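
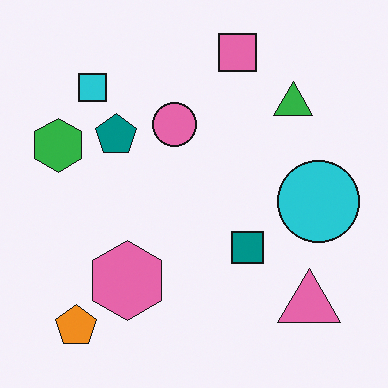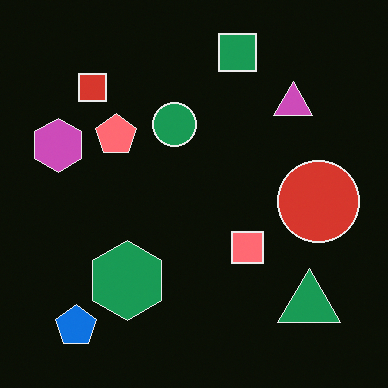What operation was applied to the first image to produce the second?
This is the original image color-inverted (negative).

The light background has become dark and every shape's color is its complement — a photographic negative.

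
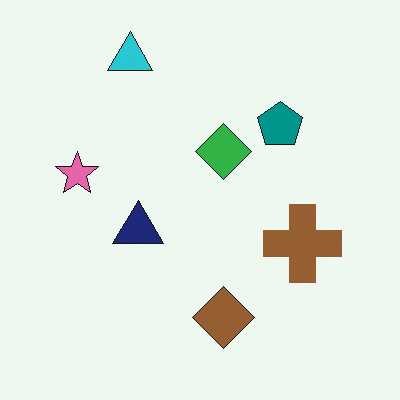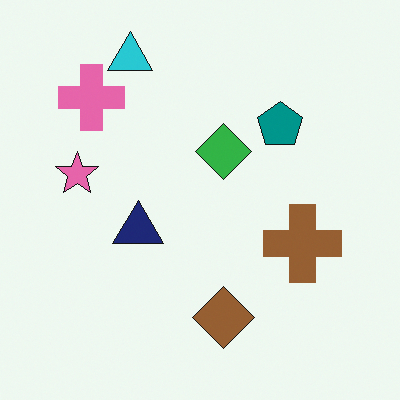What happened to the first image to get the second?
It was overlaid with an additional pink cross.

A pink cross appears in the second image that is absent from the first.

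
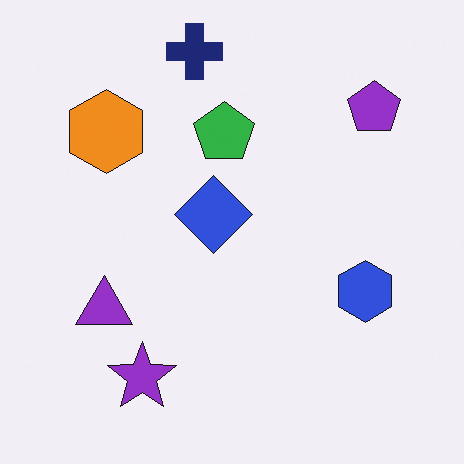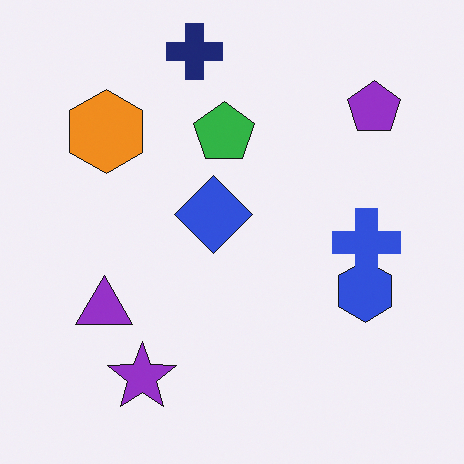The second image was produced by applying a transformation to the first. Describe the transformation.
The transformation is: overlaid with an additional blue cross.

A blue cross appears in the second image that is absent from the first.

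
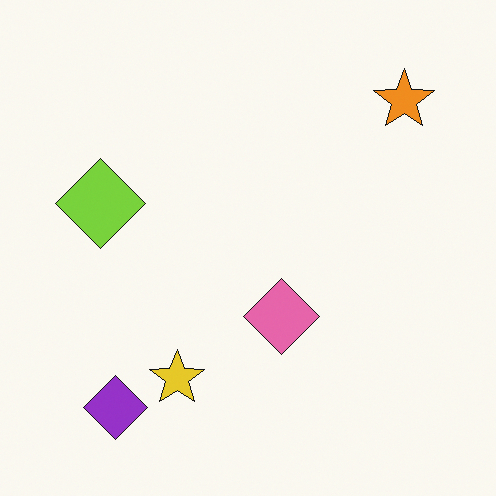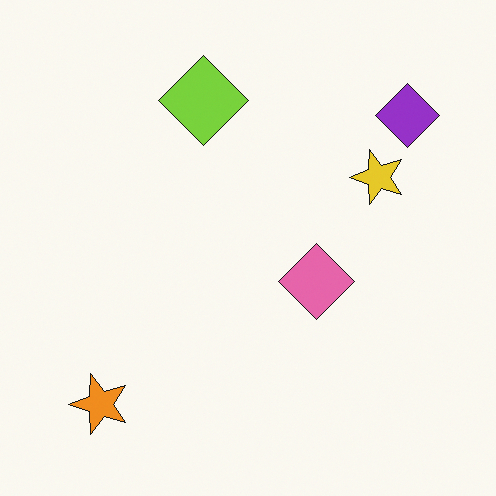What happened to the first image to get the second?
Transposed (reflected across the top-left ↔ bottom-right diagonal).

Shapes have swapped their row and column positions — what was in the top-right is now in the bottom-left — a diagonal reflection.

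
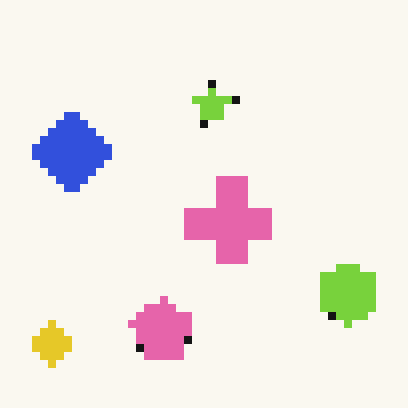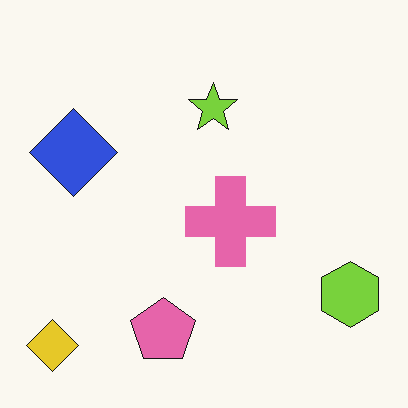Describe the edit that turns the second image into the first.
Moderately pixelated.

Shapes are reduced to large square blocks; fine edges and outlines are lost — a downscale-then-upscale (mosaic) effect.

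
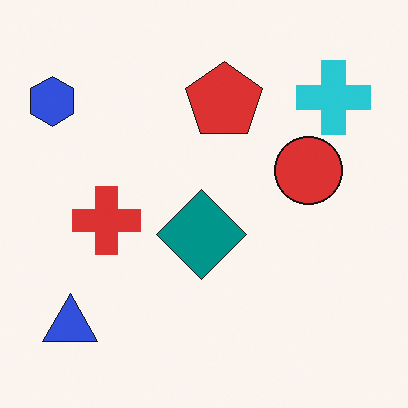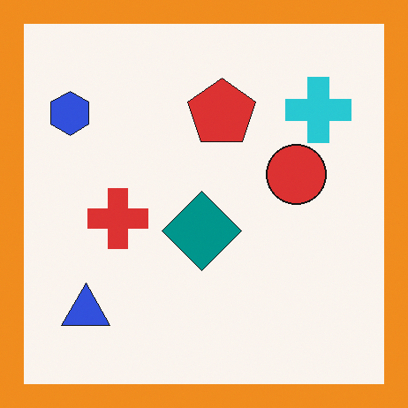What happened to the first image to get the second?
The transformation is: framed with a orange border.

A solid orange frame runs around the edge of the second image, with the content slightly shrunk inside it.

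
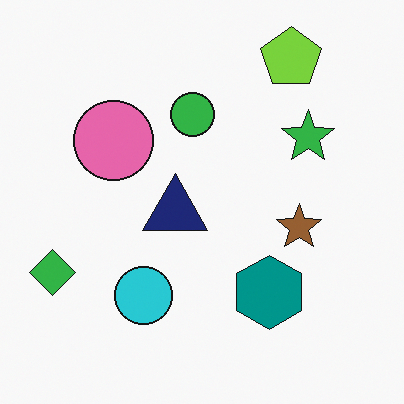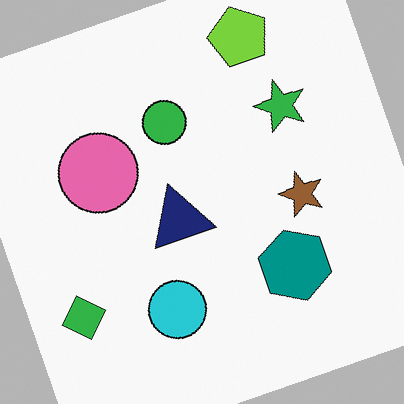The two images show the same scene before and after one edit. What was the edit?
The second image is the first rotated counter-clockwise by a clearly visible amount.

Every shape is tilted by the same angle and the image corners show triangular fill wedges — a whole-image rotation by a non-right angle.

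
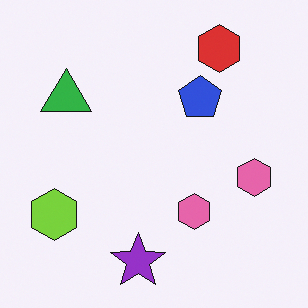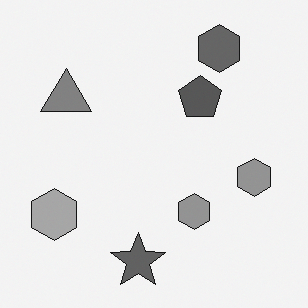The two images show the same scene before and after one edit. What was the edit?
This is the original image converted to grayscale.

All color is removed — every shape is now a shade of grey.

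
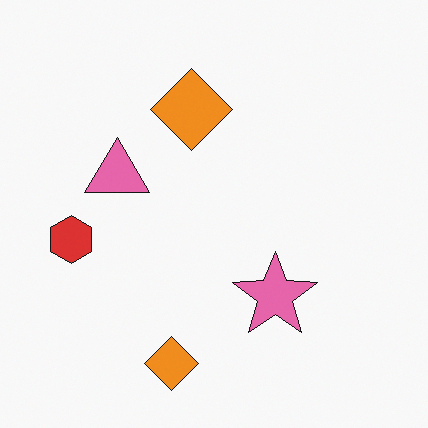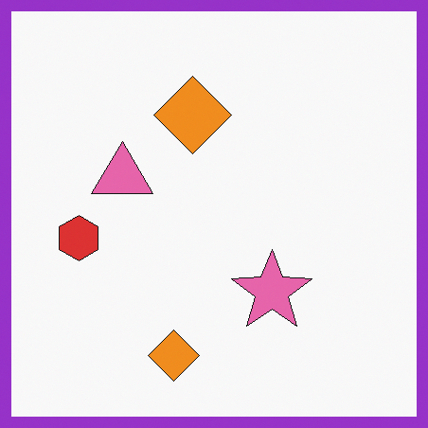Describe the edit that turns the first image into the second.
Framed with a purple border.

A solid purple frame runs around the edge of the second image, with the content slightly shrunk inside it.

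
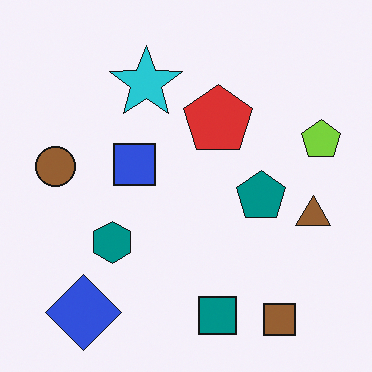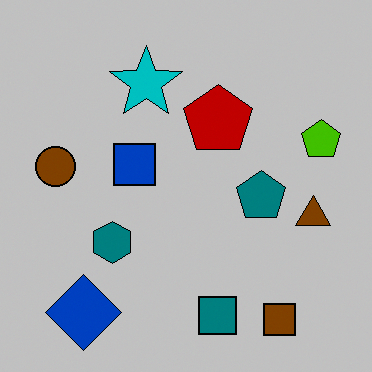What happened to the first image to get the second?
Aggressively posterized.

Each flat color has snapped to a coarser quantized level — most visibly, the near-white background has dropped to a flat grey.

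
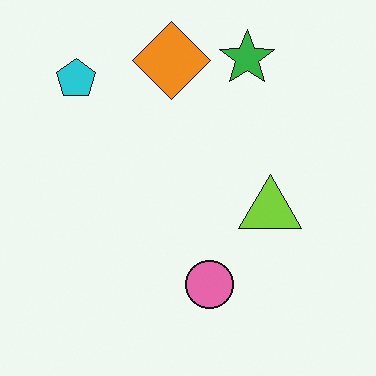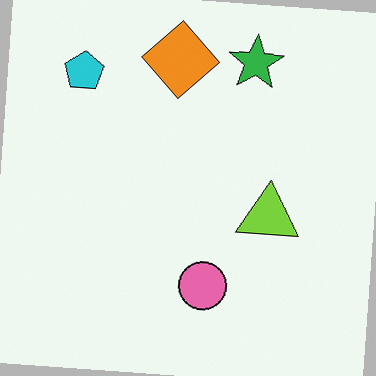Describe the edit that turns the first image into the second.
The image was rotated clockwise by a small amount.

Every shape is tilted by the same angle and the image corners show triangular fill wedges — a whole-image rotation by a non-right angle.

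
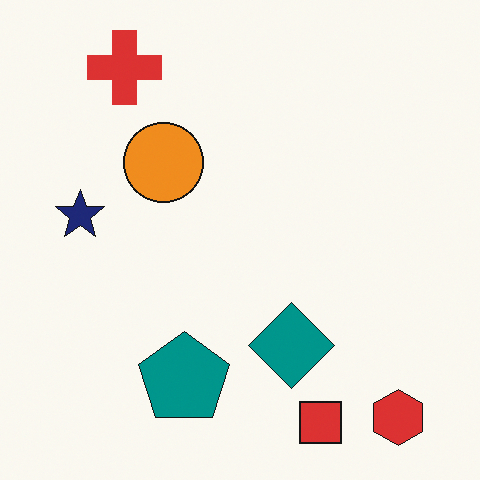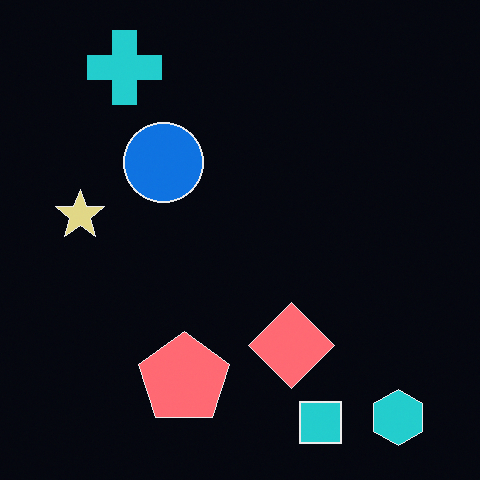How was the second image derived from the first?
It was color-inverted (negative).

The light background has become dark and every shape's color is its complement — a photographic negative.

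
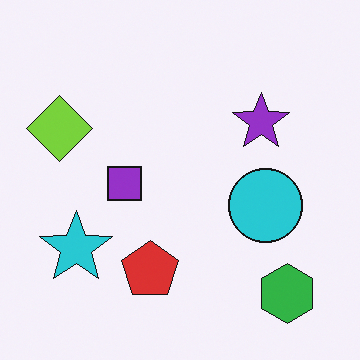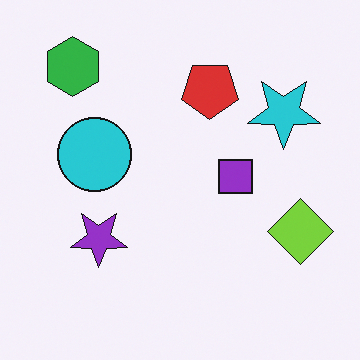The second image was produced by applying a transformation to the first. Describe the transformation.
It was rotated 180°.

The green hexagon sits in the bottom-right of the first image and the top-left of the second — consistent with a whole-image 180° rotation.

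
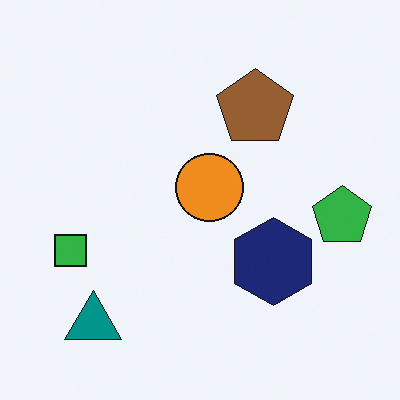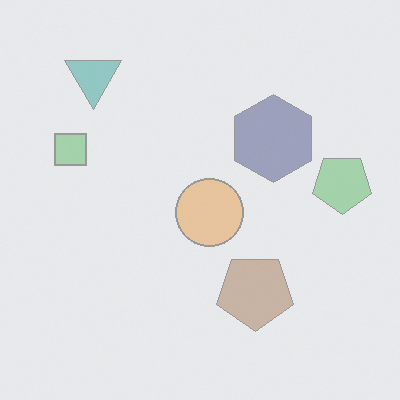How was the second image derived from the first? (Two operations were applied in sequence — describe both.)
It was flipped vertically (top ↔ bottom), then given much lower contrast.

The teal triangle is in the bottom-left of the first image and the top-left of the second — shapes on opposite sides of the horizontal midline have swapped in a mirror flip. Tones are pushed toward mid-grey across the whole image — a global contrast change.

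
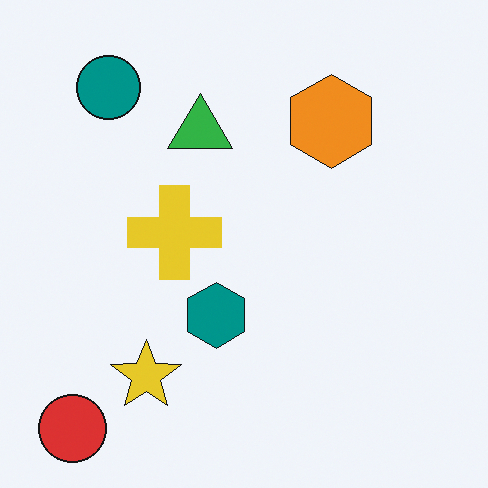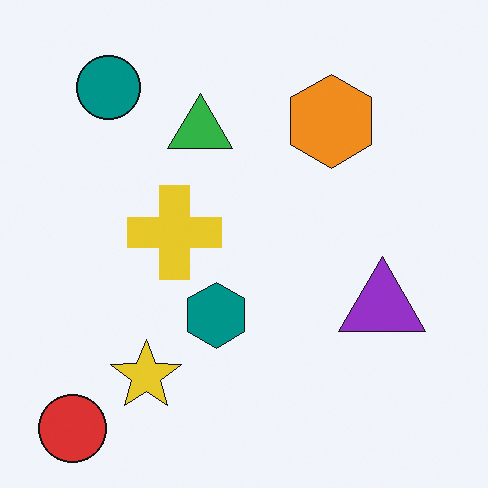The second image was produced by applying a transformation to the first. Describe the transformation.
The image was overlaid with an additional purple triangle.

A purple triangle appears in the second image that is absent from the first.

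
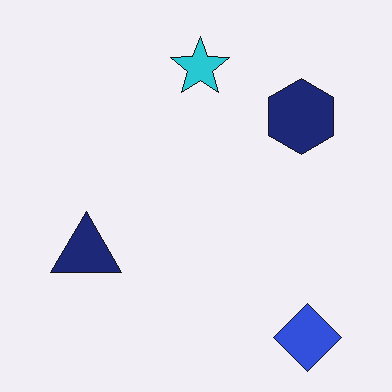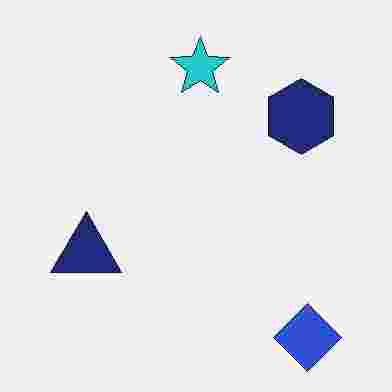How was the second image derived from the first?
It was heavily JPEG-compressed with obvious blocking artifacts.

Blocky 8×8 compression artifacts appear around shape edges and the flat background shows ringing — characteristic JPEG degradation.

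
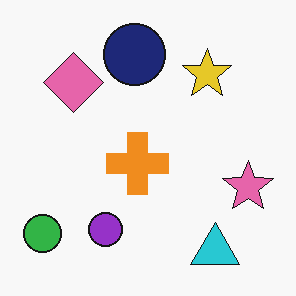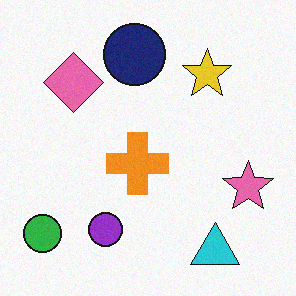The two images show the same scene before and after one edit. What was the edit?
Degraded with light additive noise.

Random speckle covers the whole image, including the flat background.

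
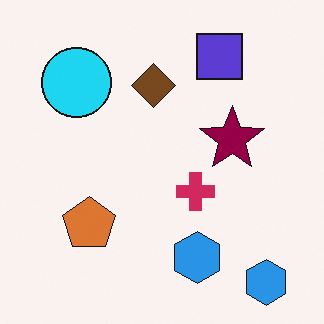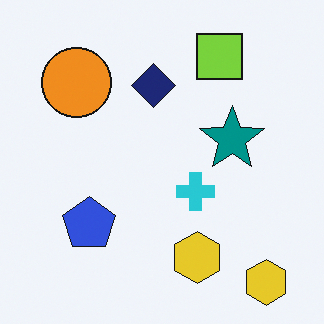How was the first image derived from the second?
The image was hue-shifted through roughly half the color wheel.

Every shape's color has rotated by the same amount around the hue wheel — a uniform hue shift.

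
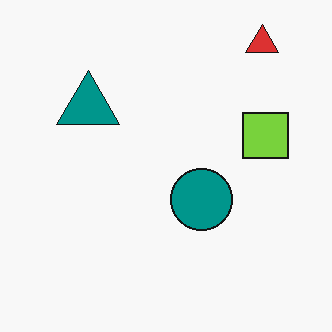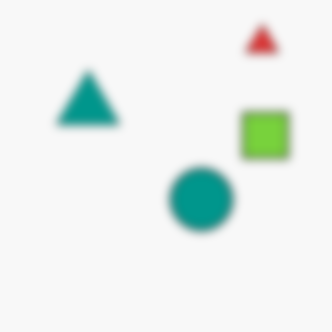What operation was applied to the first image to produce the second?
The second image is the first noticeably gaussian-blurred.

Shape edges and outlines are uniformly softened across the whole image.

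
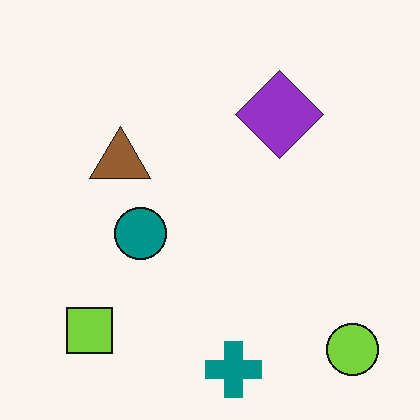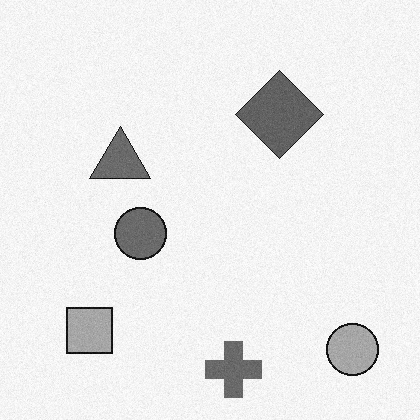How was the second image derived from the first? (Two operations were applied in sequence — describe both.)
The second image is the first degraded with light additive noise, then converted to grayscale.

Random speckle covers the whole image, including the flat background. All color is removed — every shape is now a shade of grey.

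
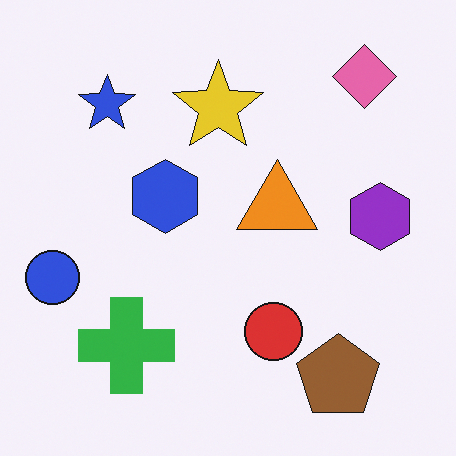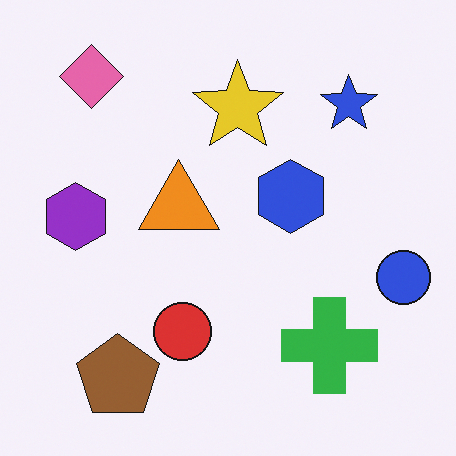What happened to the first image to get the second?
It was flipped horizontally (left ↔ right).

The blue circle is in the left of the first image and the right of the second — shapes on opposite sides of the vertical midline have swapped in a mirror flip.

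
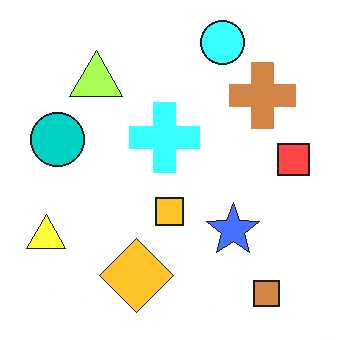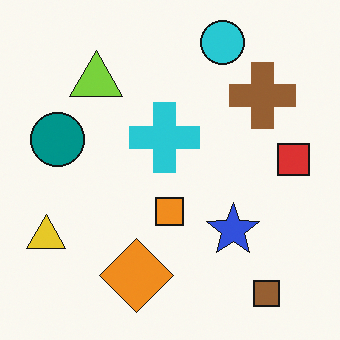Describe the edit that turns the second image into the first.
This is the original image brightened a lot.

Every pixel — background and shapes alike — is uniformly brightened.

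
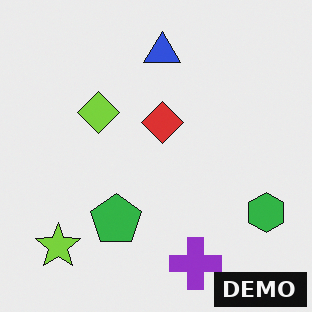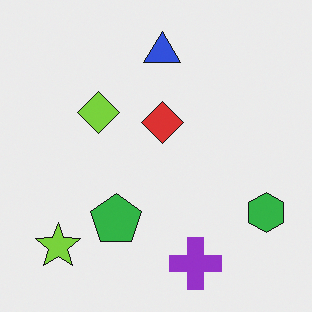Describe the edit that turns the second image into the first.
Watermarked with the text "DEMO" in the lower-right corner.

A dark label reading "DEMO" appears in the lower-right corner.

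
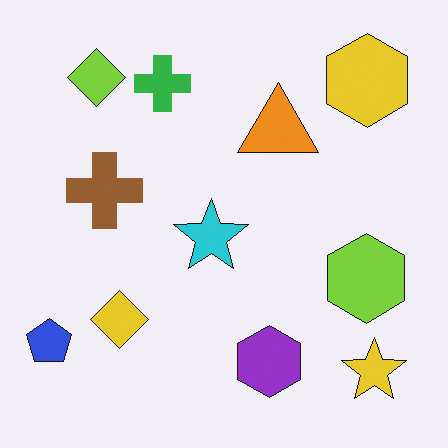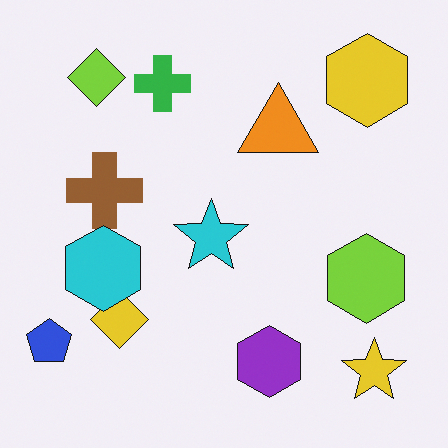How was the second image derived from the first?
It was overlaid with an additional cyan hexagon.

A cyan hexagon appears in the second image that is absent from the first.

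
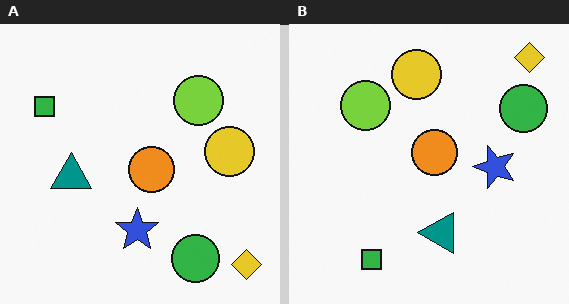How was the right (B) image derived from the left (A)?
This is the original image rotated 90° counter-clockwise.

The yellow diamond sits in the bottom-right of the left (A) image and the top-right of the right (B) — consistent with a whole-image 90° counter-clockwise rotation.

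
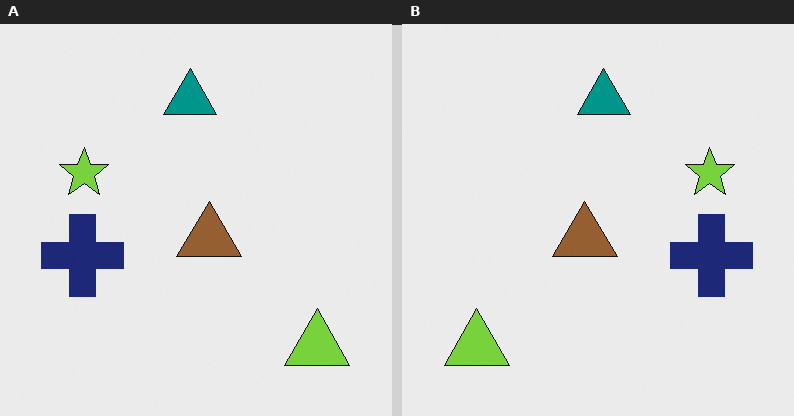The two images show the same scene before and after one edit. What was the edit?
The right (B) image is the left (A) flipped horizontally (left ↔ right).

The lime triangle is in the bottom-right of the left (A) image and the bottom-left of the right (B) — shapes on opposite sides of the vertical midline have swapped in a mirror flip.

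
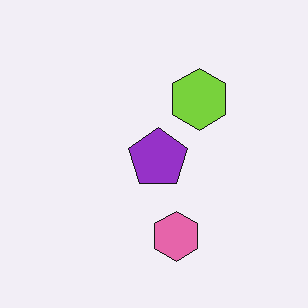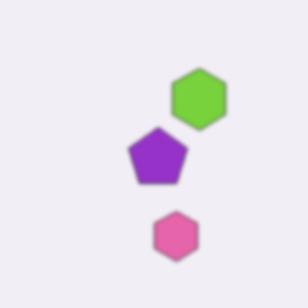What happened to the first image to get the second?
This is the original image lightly blurred.

Shape edges and outlines are uniformly softened across the whole image.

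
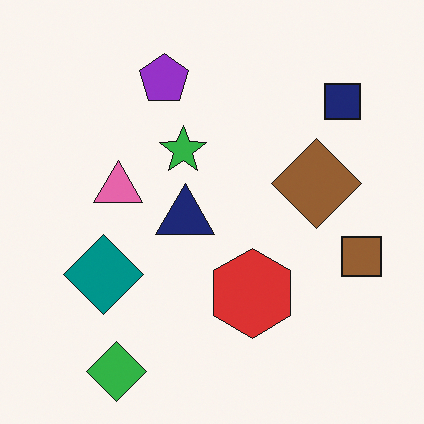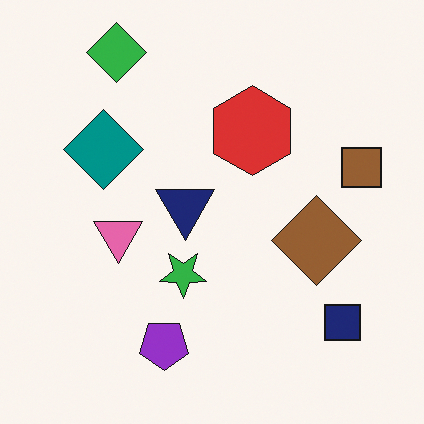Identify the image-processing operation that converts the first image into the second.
Flipped vertically (top ↔ bottom).

The green diamond is in the bottom-left of the first image and the top-left of the second — shapes on opposite sides of the horizontal midline have swapped in a mirror flip.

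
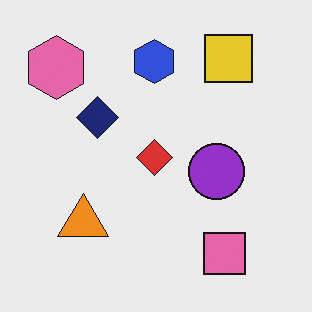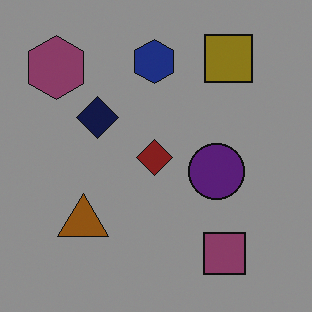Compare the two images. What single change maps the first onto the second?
Darkened a lot.

Every pixel — background and shapes alike — is uniformly darkened.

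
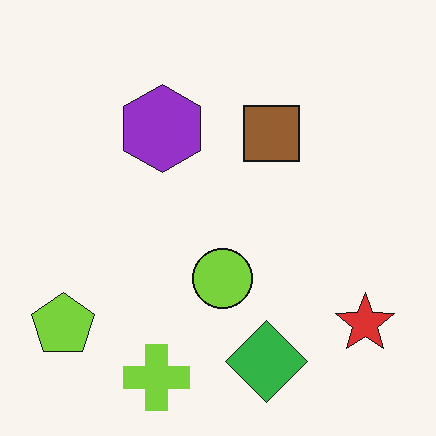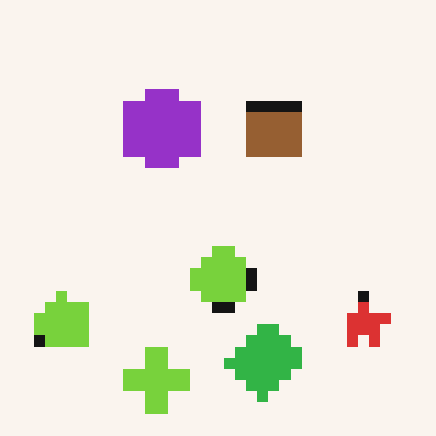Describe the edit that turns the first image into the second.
The image was coarsely pixelated.

Shapes are reduced to large square blocks; fine edges and outlines are lost — a downscale-then-upscale (mosaic) effect.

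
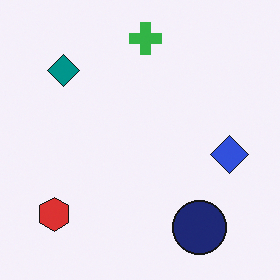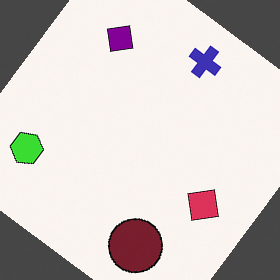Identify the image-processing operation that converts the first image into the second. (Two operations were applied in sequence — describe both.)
This is the original image hue-shifted noticeably, then rotated clockwise by a large amount — several tens of degrees.

Every shape's color has rotated by the same amount around the hue wheel — a uniform hue shift. Every shape is tilted by the same angle and the image corners show triangular fill wedges — a whole-image rotation by a non-right angle.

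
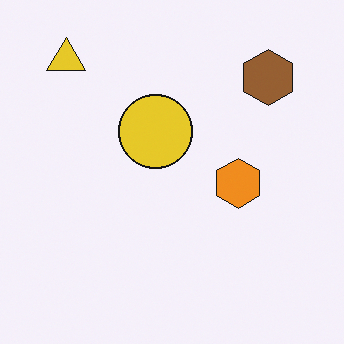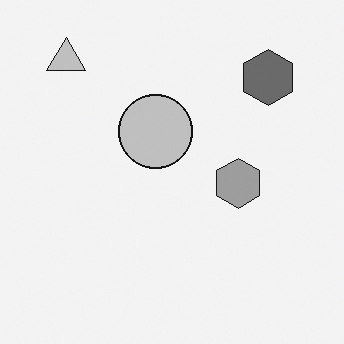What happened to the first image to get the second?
This is the original image converted to grayscale.

All color is removed — every shape is now a shade of grey.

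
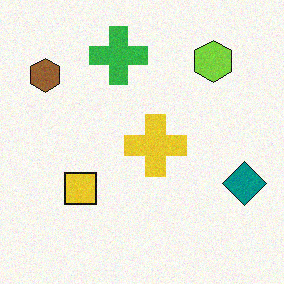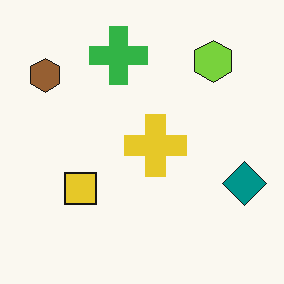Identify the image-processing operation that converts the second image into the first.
It was degraded with subtle gaussian noise.

Random speckle covers the whole image, including the flat background.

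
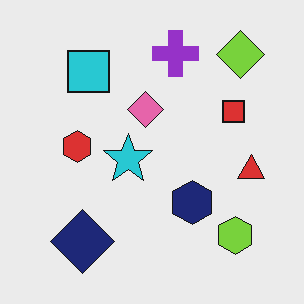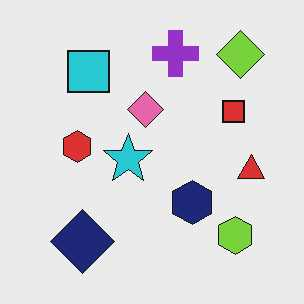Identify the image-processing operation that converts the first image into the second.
The image was given moderate JPEG compression.

Blocky 8×8 compression artifacts appear around shape edges and the flat background shows ringing — characteristic JPEG degradation.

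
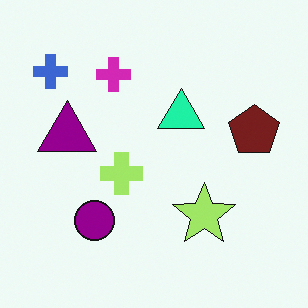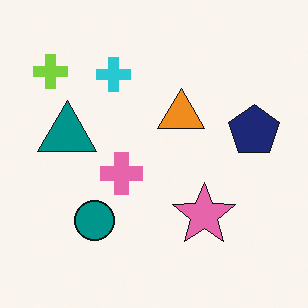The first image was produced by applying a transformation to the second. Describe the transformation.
Hue-shifted through roughly a third of the color wheel.

Every shape's color has rotated by the same amount around the hue wheel — a uniform hue shift.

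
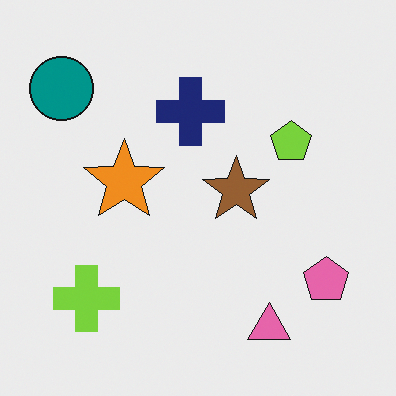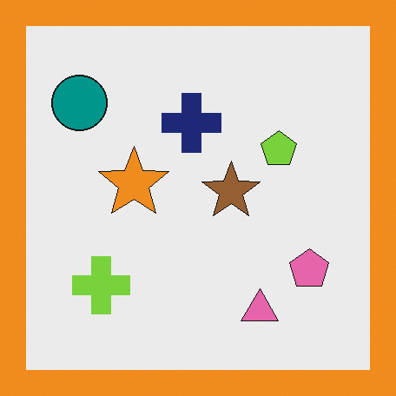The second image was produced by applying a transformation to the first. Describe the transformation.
The image was framed with a orange border.

A solid orange frame runs around the edge of the second image, with the content slightly shrunk inside it.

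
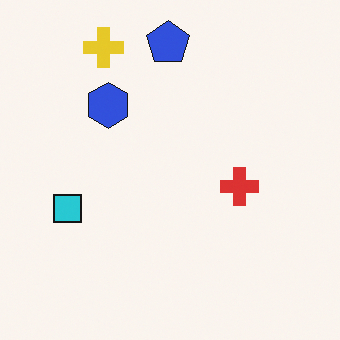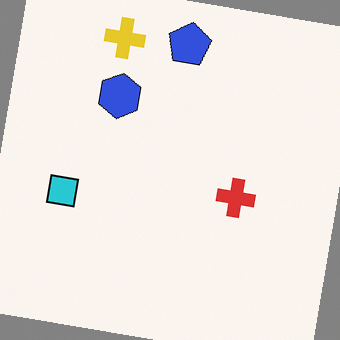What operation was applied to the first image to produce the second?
It was rotated clockwise by a slight angle.

Every shape is tilted by the same angle and the image corners show triangular fill wedges — a whole-image rotation by a non-right angle.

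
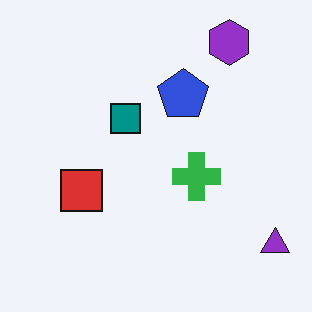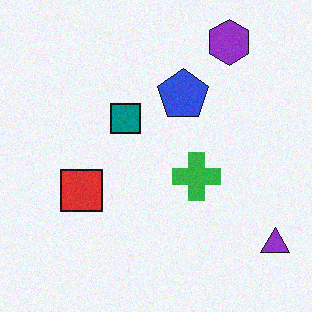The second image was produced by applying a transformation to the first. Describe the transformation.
Degraded with subtle gaussian noise.

Random speckle covers the whole image, including the flat background.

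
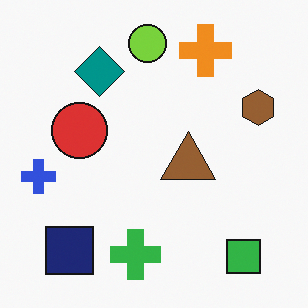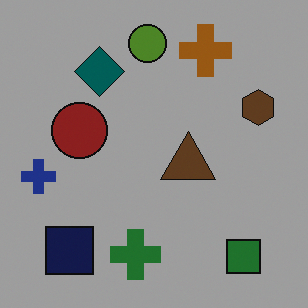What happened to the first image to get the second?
This is the original image darkened a lot.

Every pixel — background and shapes alike — is uniformly darkened.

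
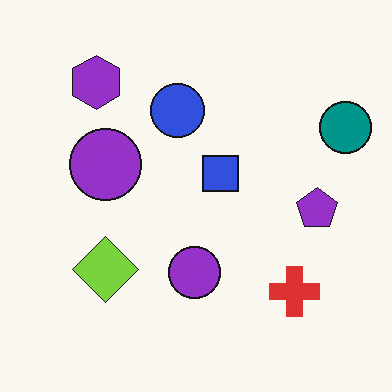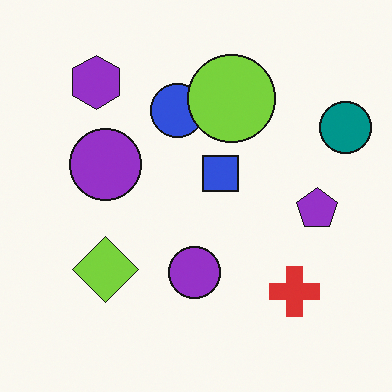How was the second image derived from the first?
Overlaid with an additional lime circle.

A lime circle appears in the second image that is absent from the first.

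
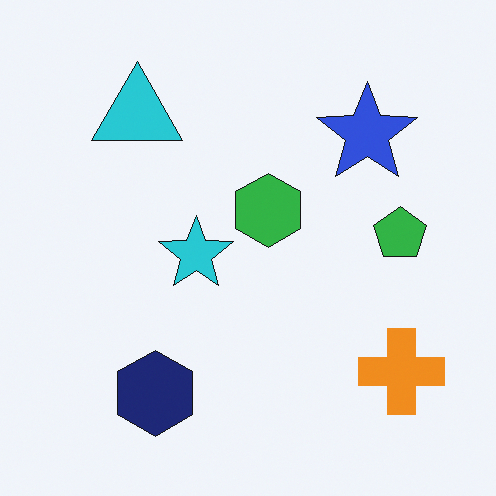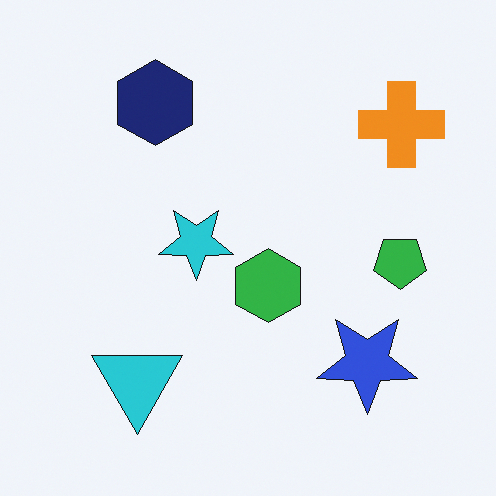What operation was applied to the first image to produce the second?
It was flipped vertically (top ↔ bottom).

The navy hexagon is in the bottom-left of the first image and the top-left of the second — shapes on opposite sides of the horizontal midline have swapped in a mirror flip.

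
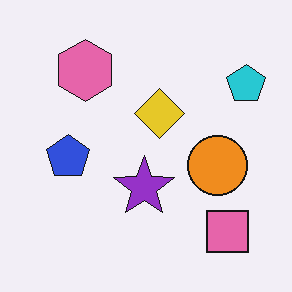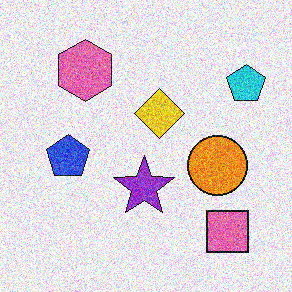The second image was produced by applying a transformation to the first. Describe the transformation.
The second image is the first degraded with heavy additive noise.

Random speckle covers the whole image, including the flat background.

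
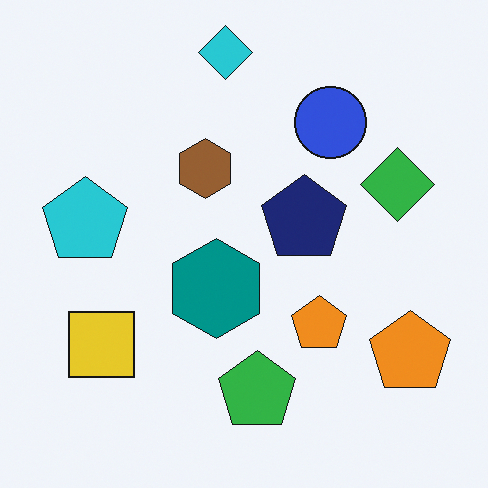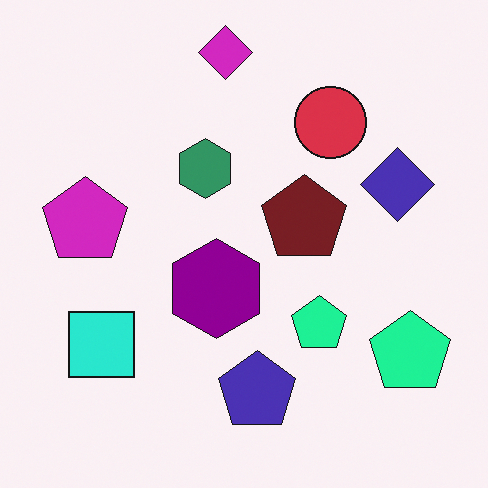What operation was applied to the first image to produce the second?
It was hue-shifted noticeably.

Every shape's color has rotated by the same amount around the hue wheel — a uniform hue shift.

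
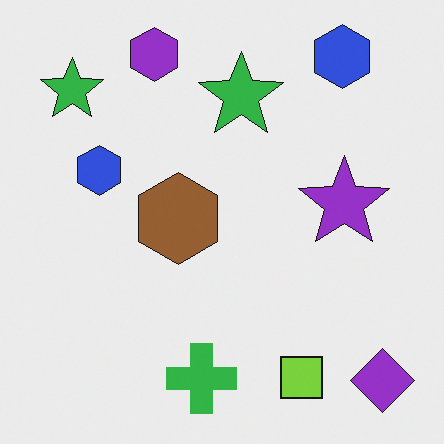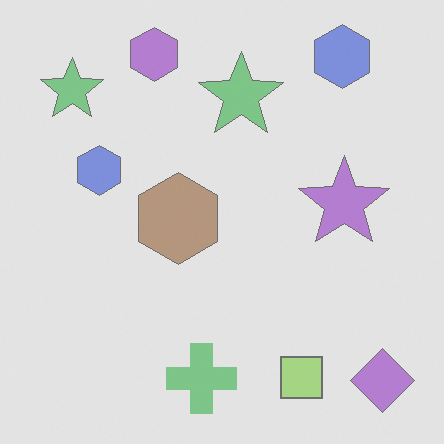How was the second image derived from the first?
The second image is the first washed out (contrast reduced).

Tones are pushed toward mid-grey across the whole image — a global contrast change.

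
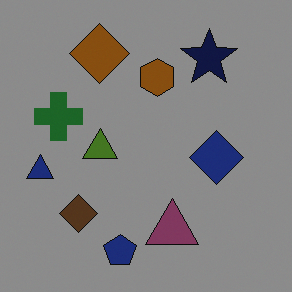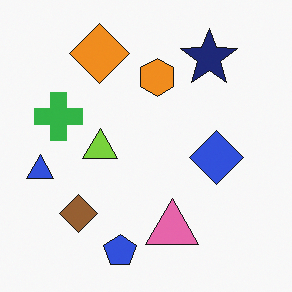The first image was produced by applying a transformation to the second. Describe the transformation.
Darkened a lot.

Every pixel — background and shapes alike — is uniformly darkened.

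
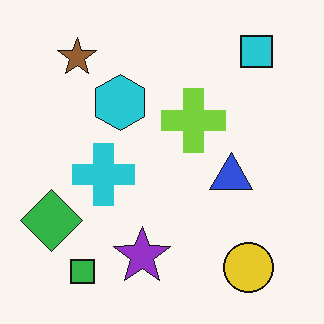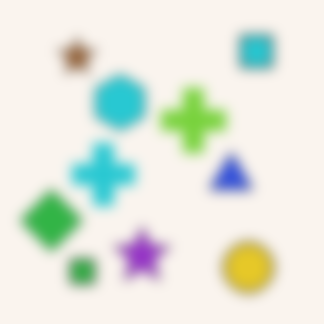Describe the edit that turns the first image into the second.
This is the original image strongly gaussian-blurred.

Shape edges and outlines are uniformly softened across the whole image.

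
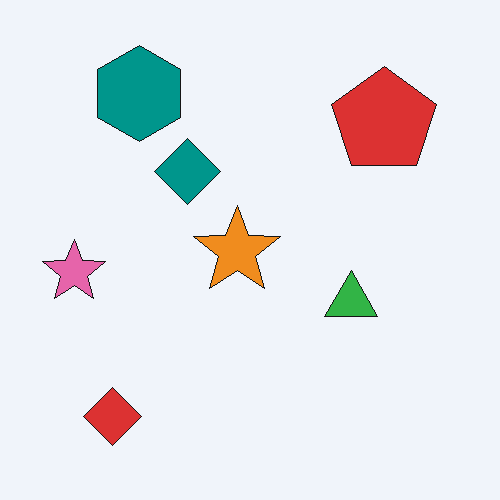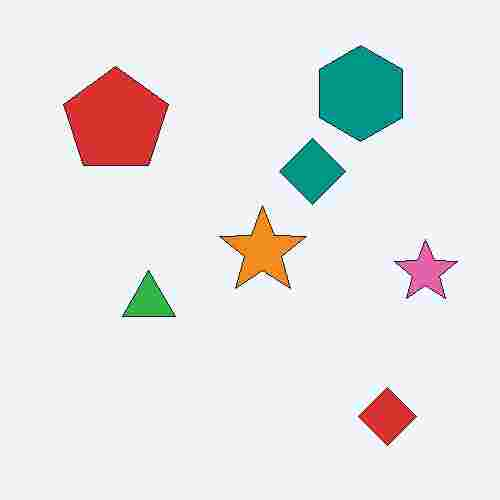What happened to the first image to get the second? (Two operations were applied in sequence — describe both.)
The transformation is: flipped horizontally (left ↔ right), then heavily JPEG-compressed with obvious blocking artifacts.

The pink star is in the left of the first image and the right of the second — shapes on opposite sides of the vertical midline have swapped in a mirror flip. Blocky 8×8 compression artifacts appear around shape edges and the flat background shows ringing — characteristic JPEG degradation.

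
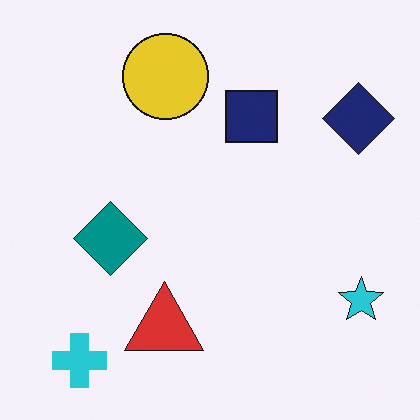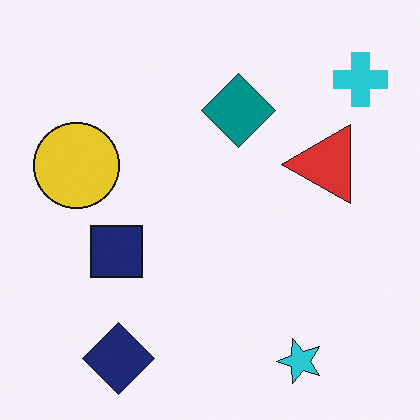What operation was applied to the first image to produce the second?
It was transposed (reflected across the top-left ↔ bottom-right diagonal).

Shapes have swapped their row and column positions — what was in the top-right is now in the bottom-left — a diagonal reflection.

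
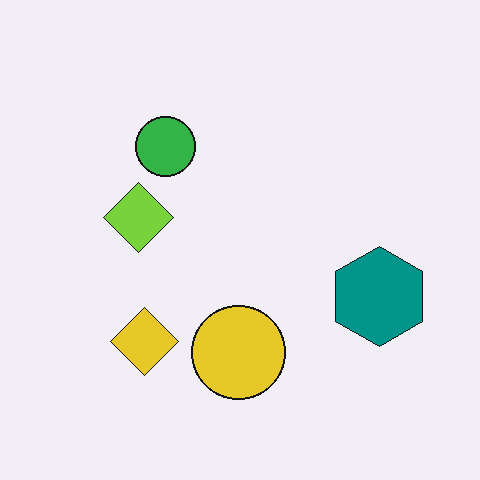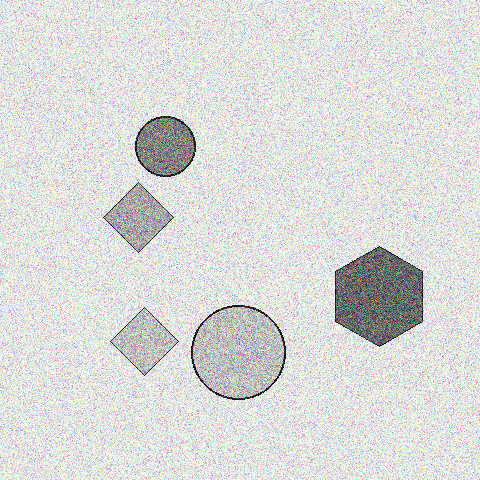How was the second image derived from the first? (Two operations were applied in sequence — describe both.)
Converted to grayscale, then degraded with strong gaussian noise.

All color is removed — every shape is now a shade of grey. Random speckle covers the whole image, including the flat background.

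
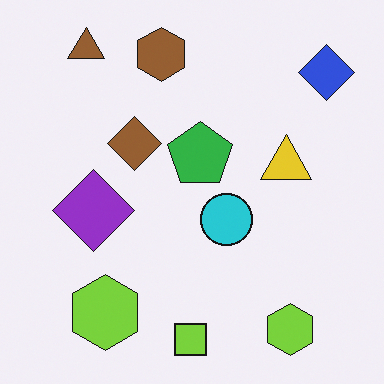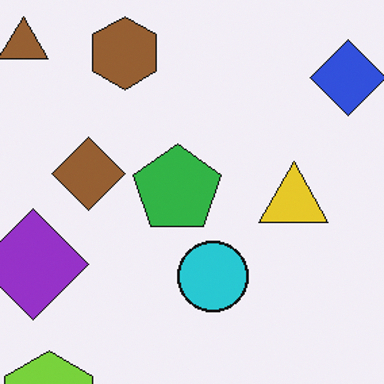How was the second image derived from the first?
The transformation is: cropped to a modestly smaller region and rescaled.

The visible shapes are larger and the field of view is narrower; shapes near the original edges may be partly or wholly outside the frame — a crop-and-rescale.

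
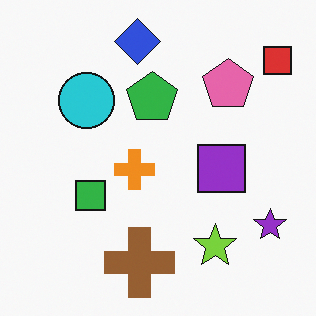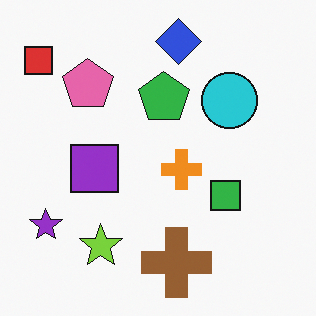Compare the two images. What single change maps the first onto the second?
It was flipped horizontally (left ↔ right).

The red square is in the top-right of the first image and the top-left of the second — shapes on opposite sides of the vertical midline have swapped in a mirror flip.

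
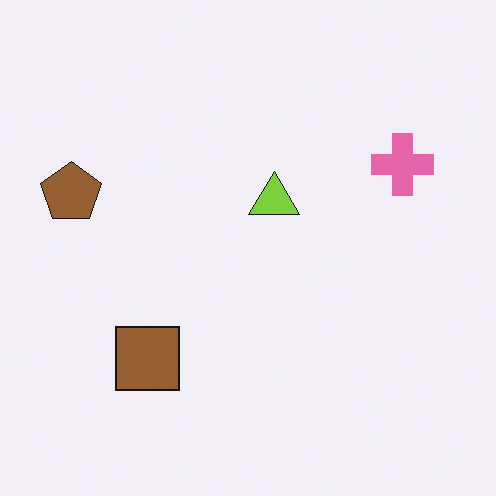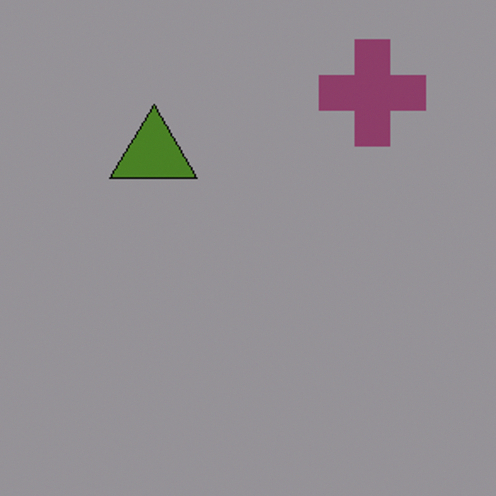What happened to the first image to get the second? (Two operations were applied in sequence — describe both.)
Cropped tightly and scaled back up, then substantially darkened.

The visible shapes are larger and the field of view is narrower; shapes near the original edges may be partly or wholly outside the frame — a crop-and-rescale. Every pixel — background and shapes alike — is uniformly darkened.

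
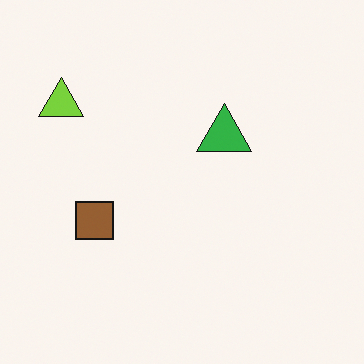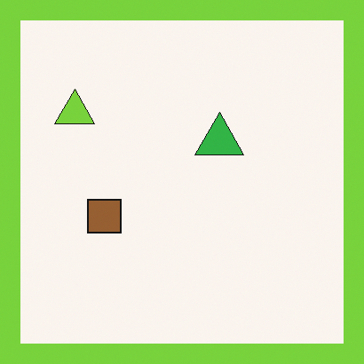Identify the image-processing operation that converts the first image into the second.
Framed with a lime border.

A solid lime frame runs around the edge of the second image, with the content slightly shrunk inside it.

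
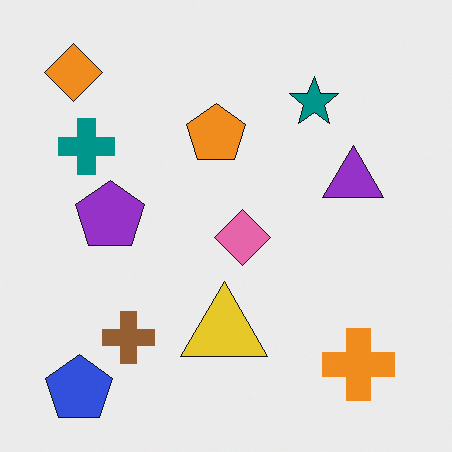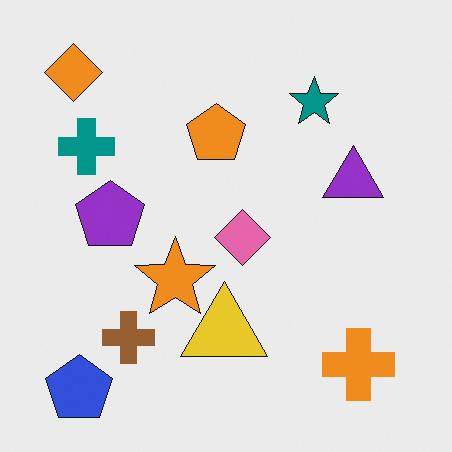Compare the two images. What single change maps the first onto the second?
The second image is the first overlaid with an additional orange star.

An orange star appears in the second image that is absent from the first.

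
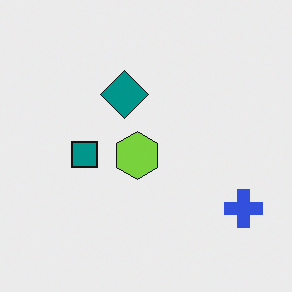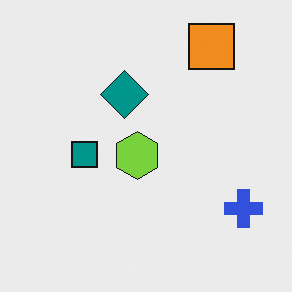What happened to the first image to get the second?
It was overlaid with an additional orange square.

An orange square appears in the second image that is absent from the first.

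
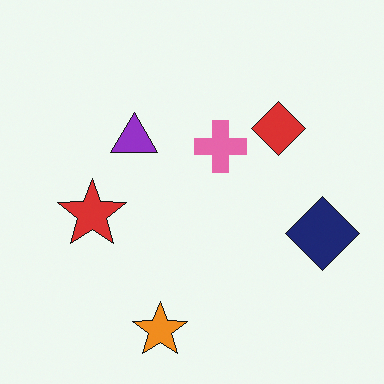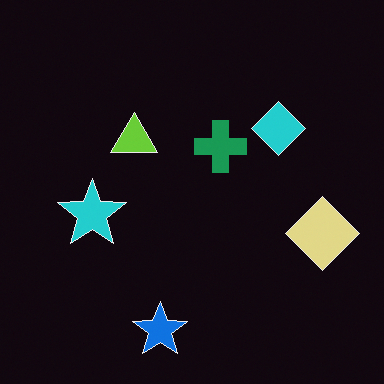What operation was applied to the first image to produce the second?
The image was color-inverted (negative).

The light background has become dark and every shape's color is its complement — a photographic negative.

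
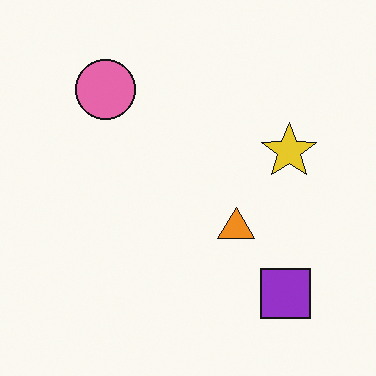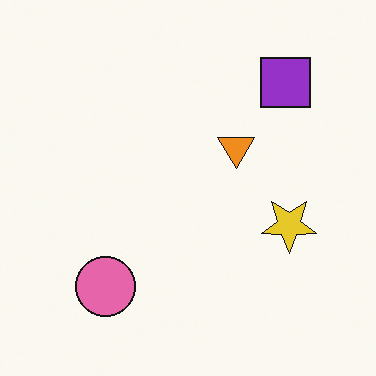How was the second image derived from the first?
The image was flipped vertically (top ↔ bottom).

The purple square is in the bottom-right of the first image and the top-right of the second — shapes on opposite sides of the horizontal midline have swapped in a mirror flip.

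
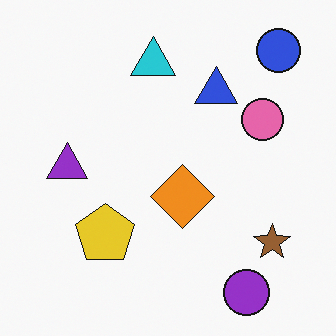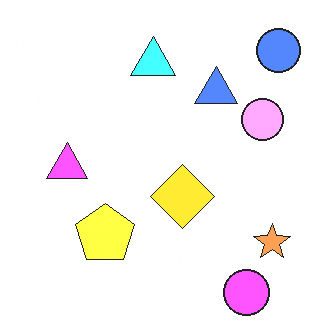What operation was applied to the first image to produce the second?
It was brightened a lot.

Every pixel — background and shapes alike — is uniformly brightened.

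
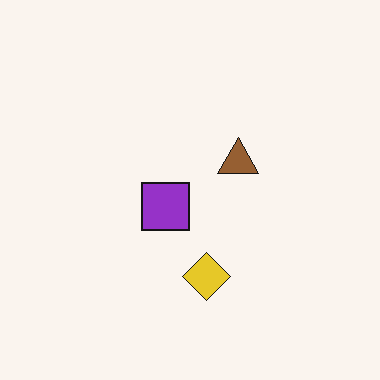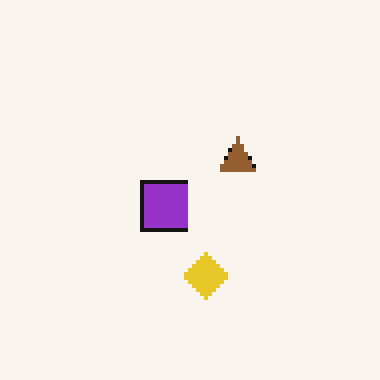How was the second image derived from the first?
The image was mildly pixelated.

Shapes are reduced to large square blocks; fine edges and outlines are lost — a downscale-then-upscale (mosaic) effect.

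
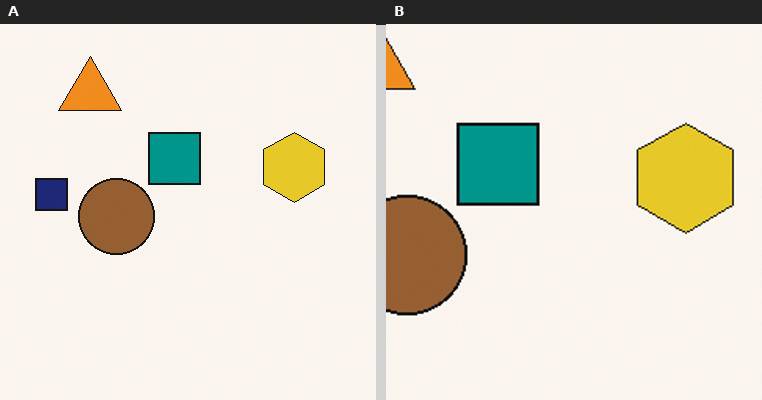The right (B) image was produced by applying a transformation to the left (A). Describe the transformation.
It was cropped slightly and scaled back up.

The visible shapes are larger and the field of view is narrower; shapes near the original edges may be partly or wholly outside the frame — a crop-and-rescale.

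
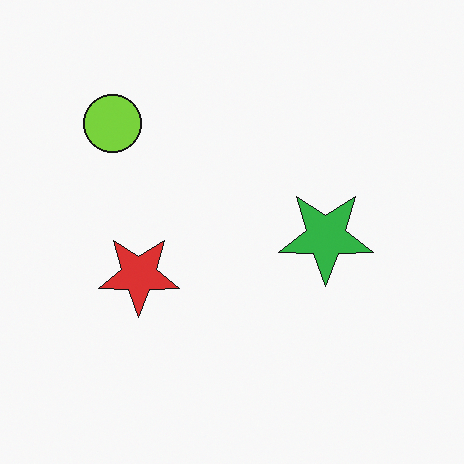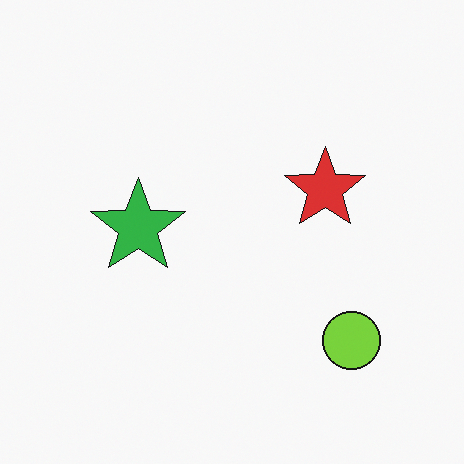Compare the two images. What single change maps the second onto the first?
The transformation is: rotated 180°.

The lime circle sits in the bottom-right of the second image and the top-left of the first — consistent with a whole-image 180° rotation.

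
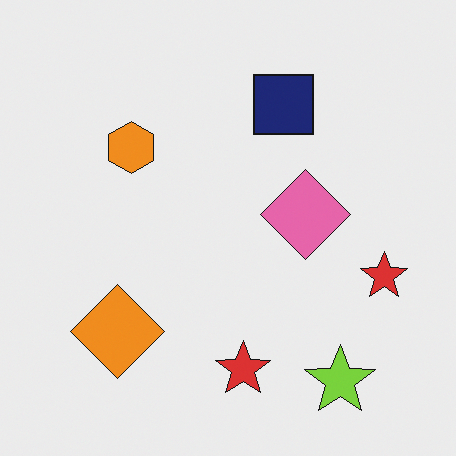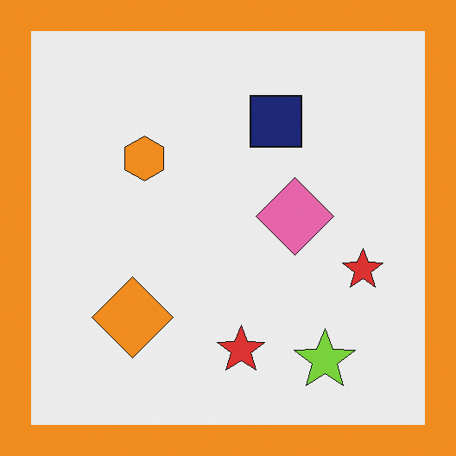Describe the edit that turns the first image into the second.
The image was framed with a orange border.

A solid orange frame runs around the edge of the second image, with the content slightly shrunk inside it.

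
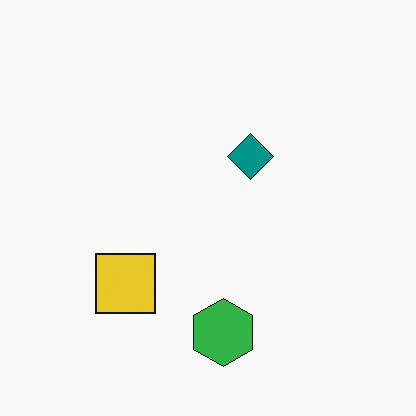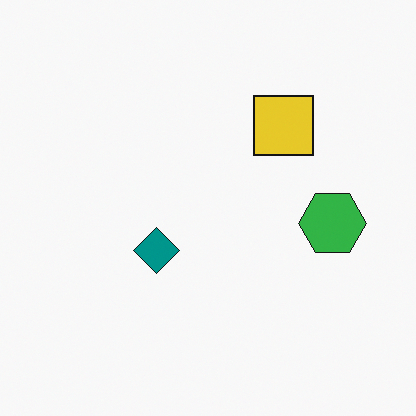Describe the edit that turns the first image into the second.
It was transposed (reflected across the top-left ↔ bottom-right diagonal).

Shapes have swapped their row and column positions — what was in the top-right is now in the bottom-left — a diagonal reflection.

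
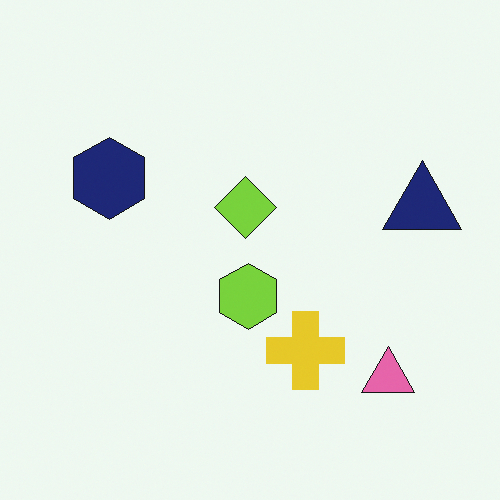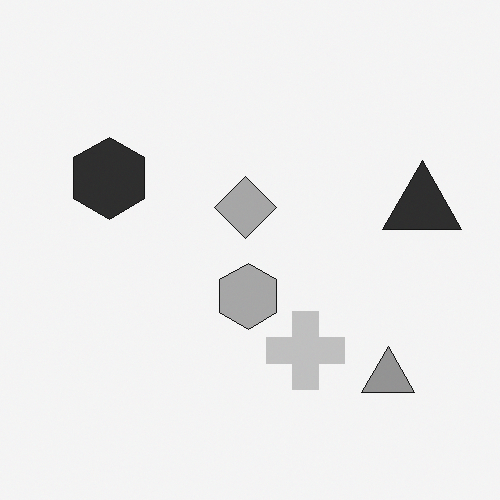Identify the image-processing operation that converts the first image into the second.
Converted to grayscale.

All color is removed — every shape is now a shade of grey.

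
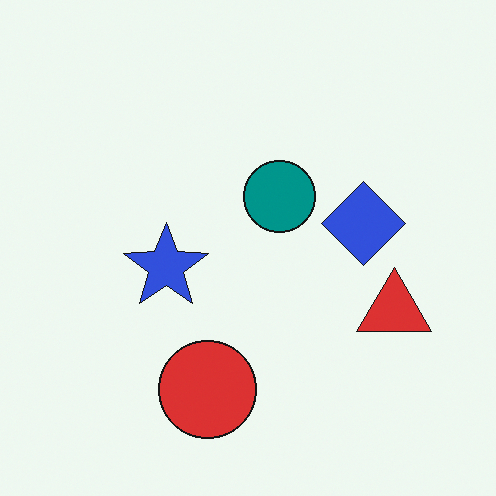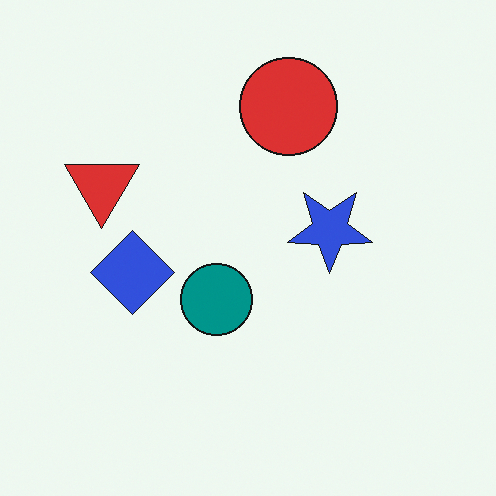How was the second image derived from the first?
It was rotated 180°.

The red triangle sits in the right of the first image and the left of the second — consistent with a whole-image 180° rotation.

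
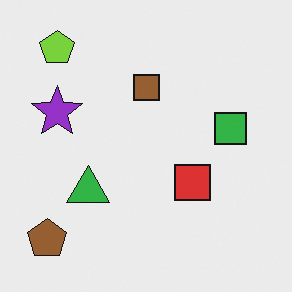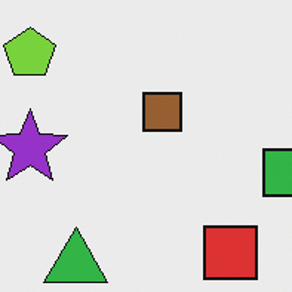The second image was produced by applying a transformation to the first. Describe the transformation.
The image was cropped slightly and scaled back up.

The visible shapes are larger and the field of view is narrower; shapes near the original edges may be partly or wholly outside the frame — a crop-and-rescale.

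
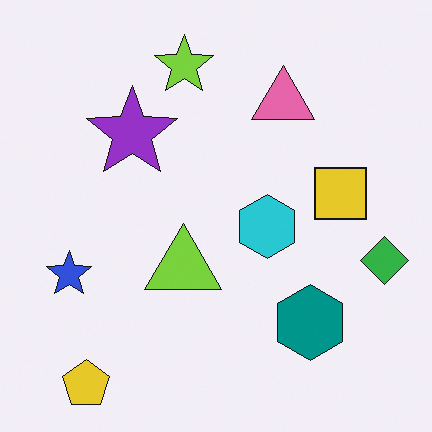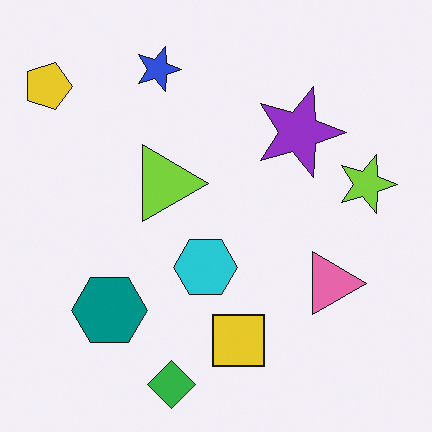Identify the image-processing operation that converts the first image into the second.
The transformation is: rotated 90° clockwise.

The yellow pentagon sits in the bottom-left of the first image and the top-left of the second — consistent with a whole-image 90° clockwise rotation.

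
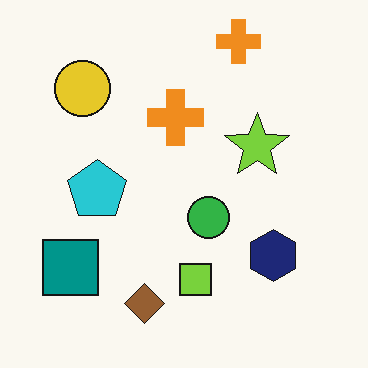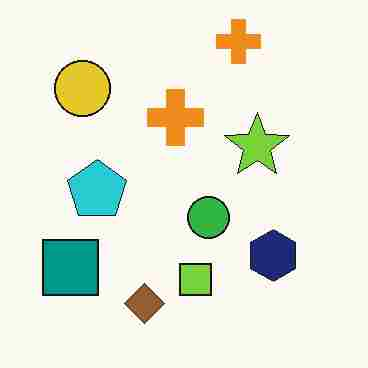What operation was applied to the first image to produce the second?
The image was degraded with heavy JPEG compression.

Blocky 8×8 compression artifacts appear around shape edges and the flat background shows ringing — characteristic JPEG degradation.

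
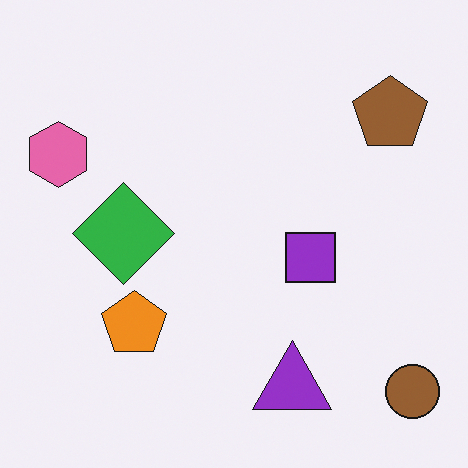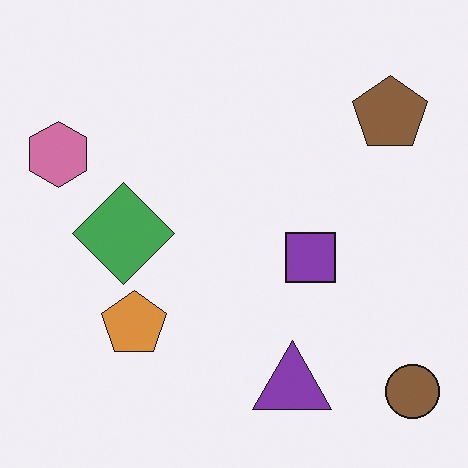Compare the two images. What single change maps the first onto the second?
The second image is the first slightly desaturated.

All colors are more muted and greyish — a global saturation change.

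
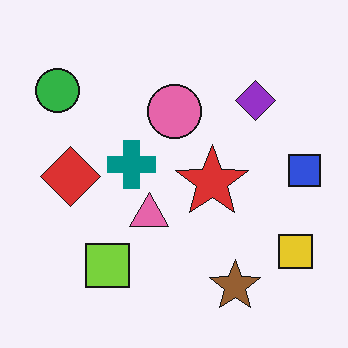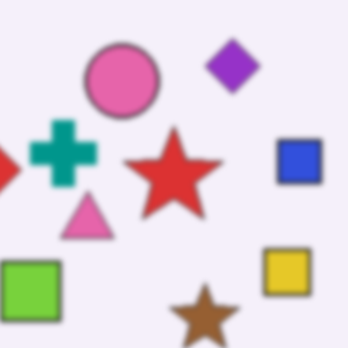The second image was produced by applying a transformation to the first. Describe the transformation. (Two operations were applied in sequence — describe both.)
This is the original image given a subtle gaussian blur, then cropped slightly and scaled back up.

Shape edges and outlines are uniformly softened across the whole image. The visible shapes are larger and the field of view is narrower; shapes near the original edges may be partly or wholly outside the frame — a crop-and-rescale.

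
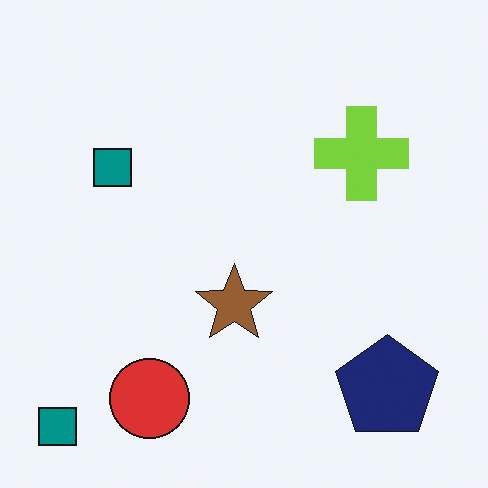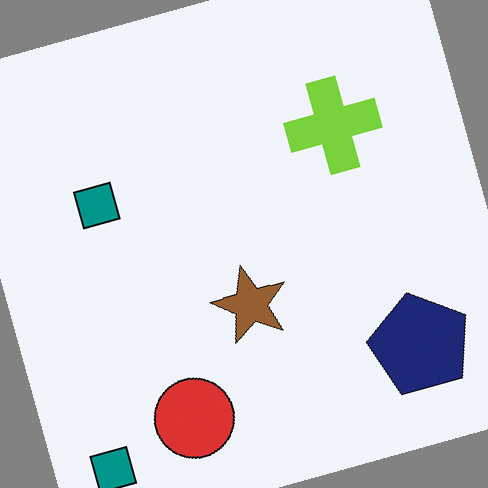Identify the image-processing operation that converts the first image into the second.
The transformation is: rotated counter-clockwise by a moderate amount.

Every shape is tilted by the same angle and the image corners show triangular fill wedges — a whole-image rotation by a non-right angle.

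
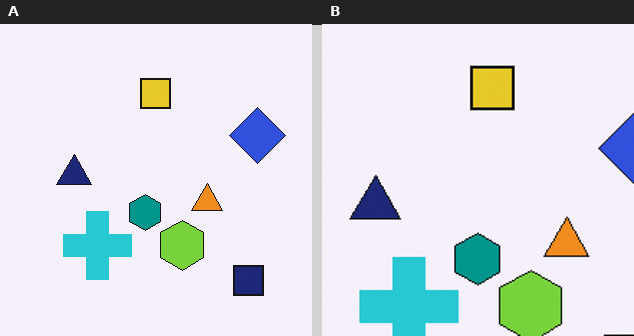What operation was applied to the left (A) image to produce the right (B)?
It was cropped to a modestly smaller region and rescaled.

The visible shapes are larger and the field of view is narrower; shapes near the original edges may be partly or wholly outside the frame — a crop-and-rescale.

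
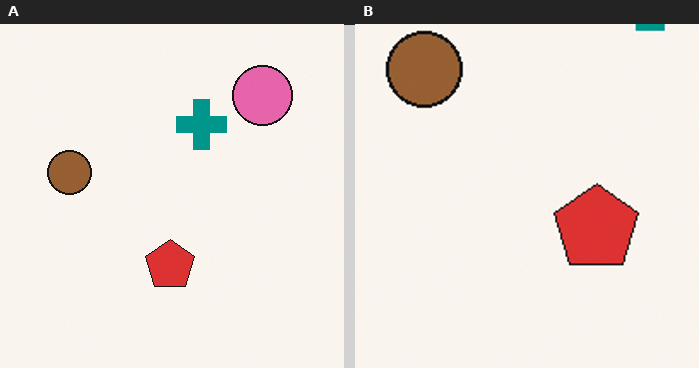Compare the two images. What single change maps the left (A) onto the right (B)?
It was cropped to a noticeably smaller region and rescaled.

The visible shapes are larger and the field of view is narrower; shapes near the original edges may be partly or wholly outside the frame — a crop-and-rescale.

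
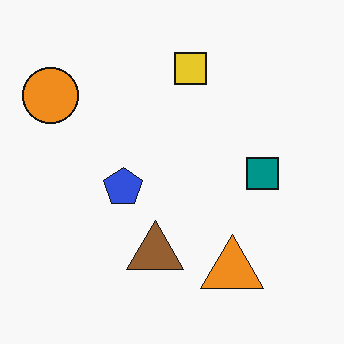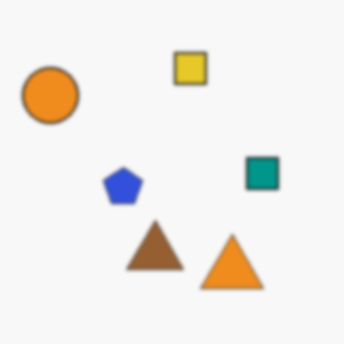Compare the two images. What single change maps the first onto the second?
The second image is the first given a subtle gaussian blur.

Shape edges and outlines are uniformly softened across the whole image.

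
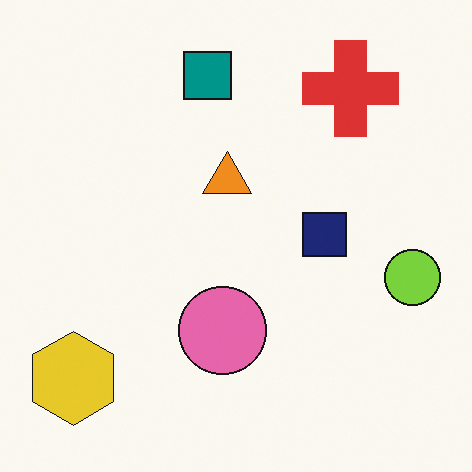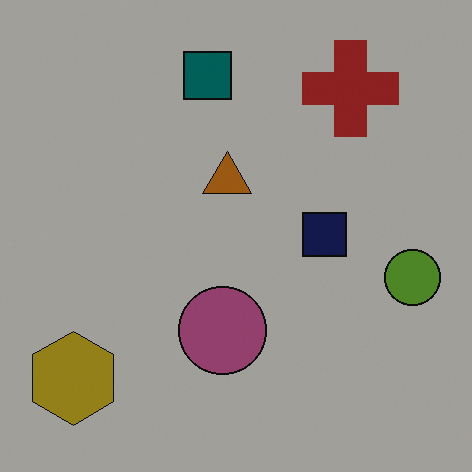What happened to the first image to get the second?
It was substantially darkened.

Every pixel — background and shapes alike — is uniformly darkened.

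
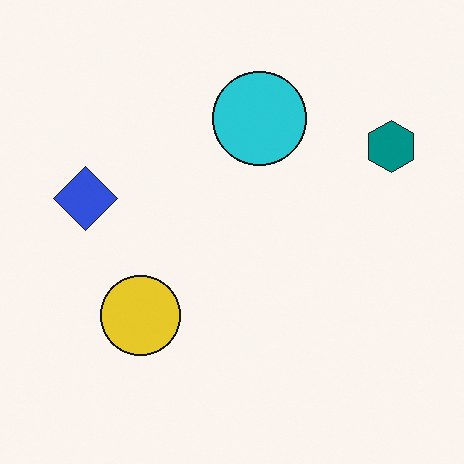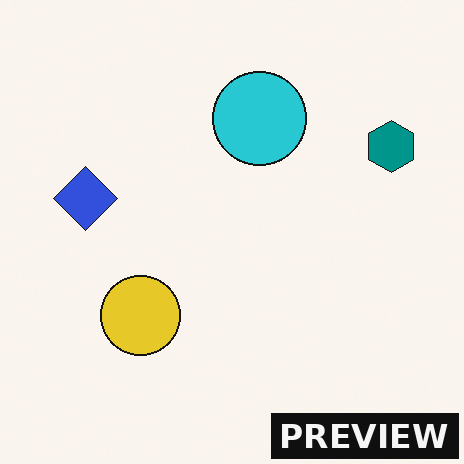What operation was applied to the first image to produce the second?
The transformation is: watermarked with the text "PREVIEW" in the lower-right corner.

A dark label reading "PREVIEW" appears in the lower-right corner.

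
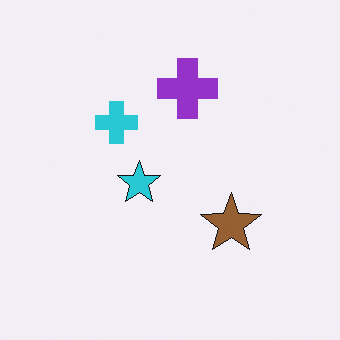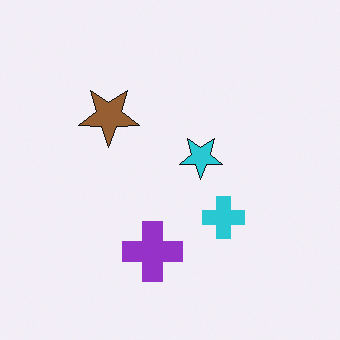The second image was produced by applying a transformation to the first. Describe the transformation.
The image was rotated 180°.

The purple cross sits in the top of the first image and the bottom of the second — consistent with a whole-image 180° rotation.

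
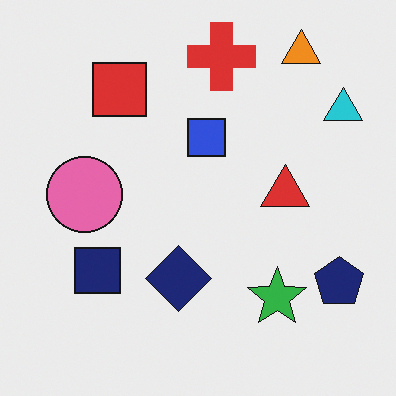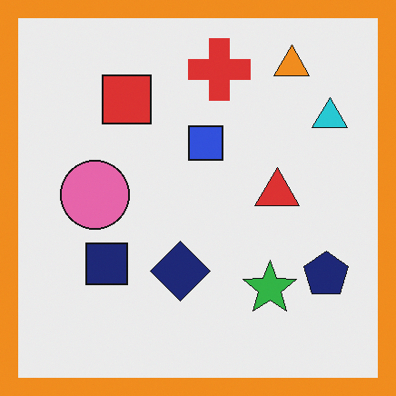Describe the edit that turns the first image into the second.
This is the original image framed with a orange border.

A solid orange frame runs around the edge of the second image, with the content slightly shrunk inside it.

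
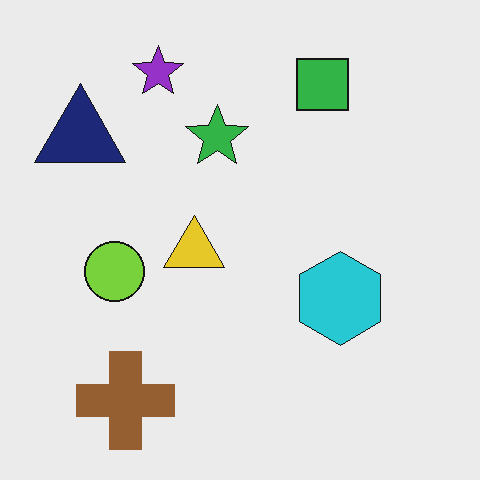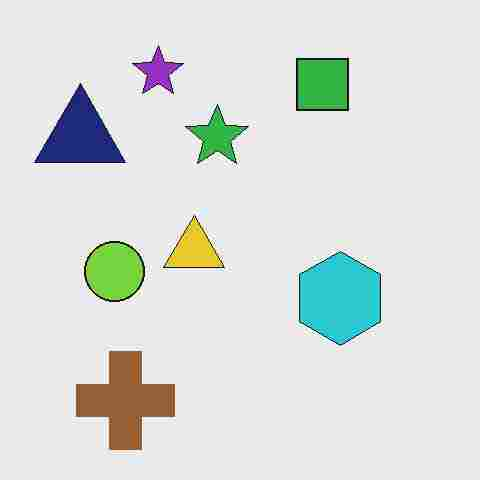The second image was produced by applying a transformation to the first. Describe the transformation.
The second image is the first heavily JPEG-compressed with obvious blocking artifacts.

Blocky 8×8 compression artifacts appear around shape edges and the flat background shows ringing — characteristic JPEG degradation.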